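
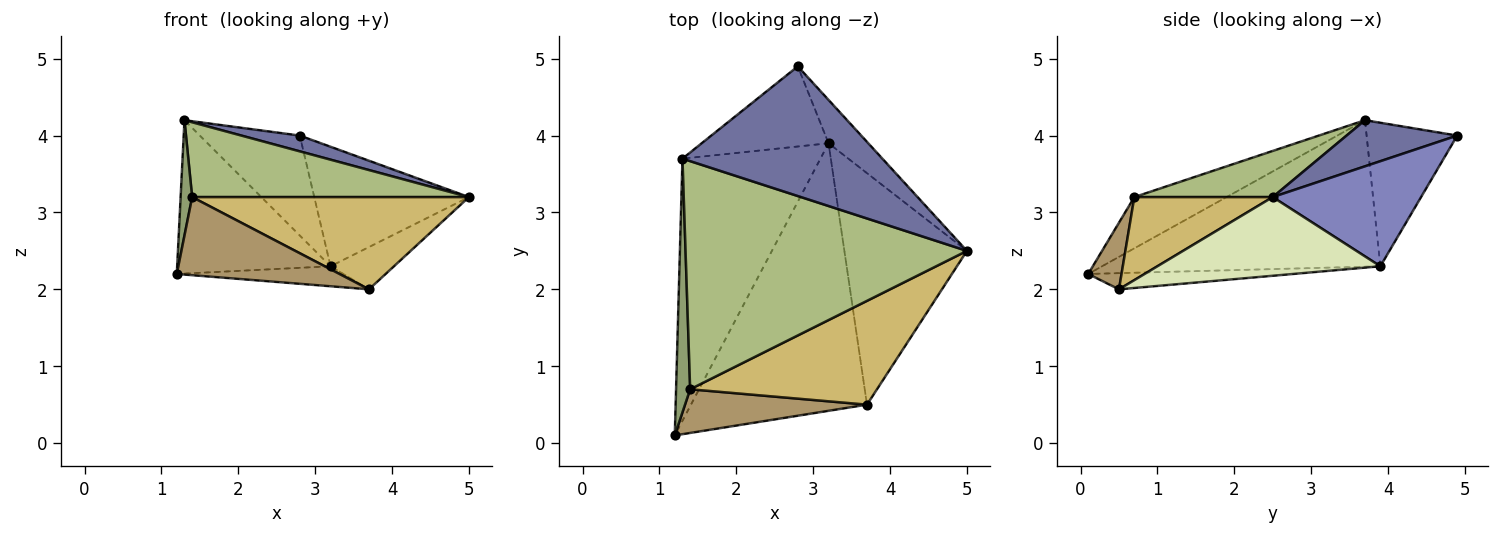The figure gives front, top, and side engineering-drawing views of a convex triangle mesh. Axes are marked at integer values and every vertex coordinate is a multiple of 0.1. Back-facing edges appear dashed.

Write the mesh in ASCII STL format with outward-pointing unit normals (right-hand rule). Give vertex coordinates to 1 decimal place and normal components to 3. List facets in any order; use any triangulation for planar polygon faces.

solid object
 facet normal 0.223 -0.118 0.968
  outer loop
   vertex 1.3 3.7 4.2
   vertex 5.0 2.5 3.2
   vertex 2.8 4.9 4.0
  endloop
 endfacet
 facet normal 0.670 0.698 -0.253
  outer loop
   vertex 3.2 3.9 2.3
   vertex 2.8 4.9 4.0
   vertex 5.0 2.5 3.2
  endloop
 endfacet
 facet normal -0.676 0.372 -0.636
  outer loop
   vertex 3.2 3.9 2.3
   vertex 1.2 0.1 2.2
   vertex 1.3 3.7 4.2
  endloop
 endfacet
 facet normal -0.578 0.637 -0.511
  outer loop
   vertex 3.2 3.9 2.3
   vertex 1.3 3.7 4.2
   vertex 2.8 4.9 4.0
  endloop
 endfacet
 facet normal -0.957 -0.120 0.263
  outer loop
   vertex 1.4 0.7 3.2
   vertex 1.3 3.7 4.2
   vertex 1.2 0.1 2.2
  endloop
 endfacet
 facet normal 0.154 -0.308 0.939
  outer loop
   vertex 1.4 0.7 3.2
   vertex 5.0 2.5 3.2
   vertex 1.3 3.7 4.2
  endloop
 endfacet
 facet normal -0.091 0.074 -0.993
  outer loop
   vertex 3.7 0.5 2.0
   vertex 1.2 0.1 2.2
   vertex 3.2 3.9 2.3
  endloop
 endfacet
 facet normal 0.534 0.152 -0.832
  outer loop
   vertex 3.7 0.5 2.0
   vertex 3.2 3.9 2.3
   vertex 5.0 2.5 3.2
  endloop
 endfacet
 facet normal 0.176 -0.859 0.480
  outer loop
   vertex 3.7 0.5 2.0
   vertex 1.4 0.7 3.2
   vertex 1.2 0.1 2.2
  endloop
 endfacet
 facet normal 0.315 -0.630 0.709
  outer loop
   vertex 3.7 0.5 2.0
   vertex 5.0 2.5 3.2
   vertex 1.4 0.7 3.2
  endloop
 endfacet
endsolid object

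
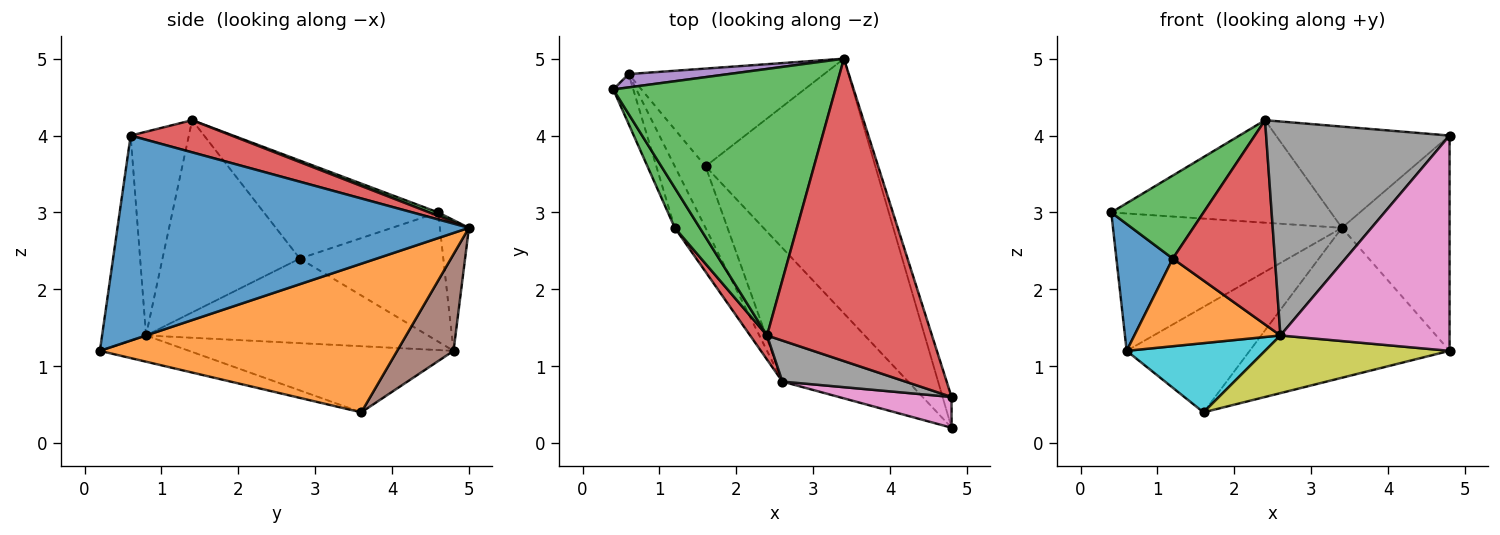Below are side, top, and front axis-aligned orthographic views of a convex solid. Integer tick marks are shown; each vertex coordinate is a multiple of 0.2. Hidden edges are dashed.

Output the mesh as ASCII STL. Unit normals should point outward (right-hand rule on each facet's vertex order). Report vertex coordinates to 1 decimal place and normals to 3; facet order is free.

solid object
 facet normal 0.955 0.293 -0.042
  outer loop
   vertex 4.8 0.2 1.2
   vertex 3.4 5.0 2.8
   vertex 4.8 0.6 4.0
  endloop
 endfacet
 facet normal 0.602 0.405 -0.688
  outer loop
   vertex 1.6 3.6 0.4
   vertex 3.4 5.0 2.8
   vertex 4.8 0.2 1.2
  endloop
 endfacet
 facet normal 0.014 0.359 0.933
  outer loop
   vertex 2.4 1.4 4.2
   vertex 3.4 5.0 2.8
   vertex 0.4 4.6 3.0
  endloop
 endfacet
 facet normal 0.182 0.312 0.932
  outer loop
   vertex 2.4 1.4 4.2
   vertex 4.8 0.6 4.0
   vertex 3.4 5.0 2.8
  endloop
 endfacet
 facet normal -0.125 0.987 0.096
  outer loop
   vertex 0.6 4.8 1.2
   vertex 0.4 4.6 3.0
   vertex 3.4 5.0 2.8
  endloop
 endfacet
 facet normal 0.319 0.695 -0.644
  outer loop
   vertex 0.6 4.8 1.2
   vertex 3.4 5.0 2.8
   vertex 1.6 3.6 0.4
  endloop
 endfacet
 facet normal -0.249 -0.959 0.137
  outer loop
   vertex 2.6 0.8 1.4
   vertex 4.8 0.2 1.2
   vertex 4.8 0.6 4.0
  endloop
 endfacet
 facet normal -0.298 -0.938 0.180
  outer loop
   vertex 2.6 0.8 1.4
   vertex 4.8 0.6 4.0
   vertex 2.4 1.4 4.2
  endloop
 endfacet
 facet normal -0.188 -0.389 -0.902
  outer loop
   vertex 2.6 0.8 1.4
   vertex 1.6 3.6 0.4
   vertex 4.8 0.2 1.2
  endloop
 endfacet
 facet normal -0.819 -0.429 -0.381
  outer loop
   vertex 2.6 0.8 1.4
   vertex 0.6 4.8 1.2
   vertex 1.6 3.6 0.4
  endloop
 endfacet
 facet normal -0.921 -0.362 -0.143
  outer loop
   vertex 1.2 2.8 2.4
   vertex 0.4 4.6 3.0
   vertex 0.6 4.8 1.2
  endloop
 endfacet
 facet normal -0.845 -0.438 -0.307
  outer loop
   vertex 1.2 2.8 2.4
   vertex 0.6 4.8 1.2
   vertex 2.6 0.8 1.4
  endloop
 endfacet
 facet normal -0.862 -0.456 0.220
  outer loop
   vertex 1.2 2.8 2.4
   vertex 2.4 1.4 4.2
   vertex 0.4 4.6 3.0
  endloop
 endfacet
 facet normal -0.800 -0.595 0.070
  outer loop
   vertex 1.2 2.8 2.4
   vertex 2.6 0.8 1.4
   vertex 2.4 1.4 4.2
  endloop
 endfacet
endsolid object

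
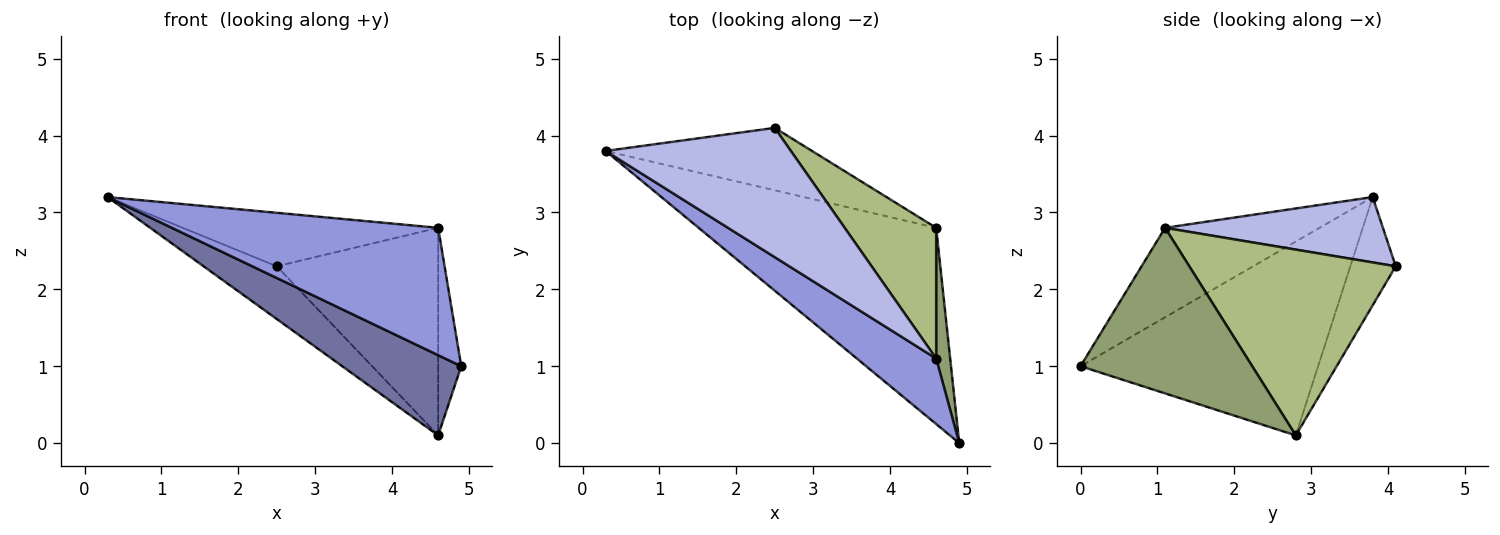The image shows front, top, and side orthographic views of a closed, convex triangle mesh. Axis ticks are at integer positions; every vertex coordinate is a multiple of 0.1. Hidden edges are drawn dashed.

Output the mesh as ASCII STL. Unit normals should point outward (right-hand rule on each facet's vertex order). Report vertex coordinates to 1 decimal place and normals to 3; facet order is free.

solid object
 facet normal -0.603 -0.302 -0.739
  outer loop
   vertex 4.6 2.8 0.1
   vertex 4.9 0.0 1.0
   vertex 0.3 3.8 3.2
  endloop
 endfacet
 facet normal -0.372 0.599 -0.709
  outer loop
   vertex 2.5 4.1 2.3
   vertex 4.6 2.8 0.1
   vertex 0.3 3.8 3.2
  endloop
 endfacet
 facet normal -0.458 -0.790 0.407
  outer loop
   vertex 4.6 1.1 2.8
   vertex 0.3 3.8 3.2
   vertex 4.9 0.0 1.0
  endloop
 endfacet
 facet normal 0.310 0.363 0.879
  outer loop
   vertex 4.6 1.1 2.8
   vertex 2.5 4.1 2.3
   vertex 0.3 3.8 3.2
  endloop
 endfacet
 facet normal 0.988 0.133 0.084
  outer loop
   vertex 4.6 1.1 2.8
   vertex 4.9 0.0 1.0
   vertex 4.6 2.8 0.1
  endloop
 endfacet
 facet normal 0.734 0.574 0.362
  outer loop
   vertex 4.6 1.1 2.8
   vertex 4.6 2.8 0.1
   vertex 2.5 4.1 2.3
  endloop
 endfacet
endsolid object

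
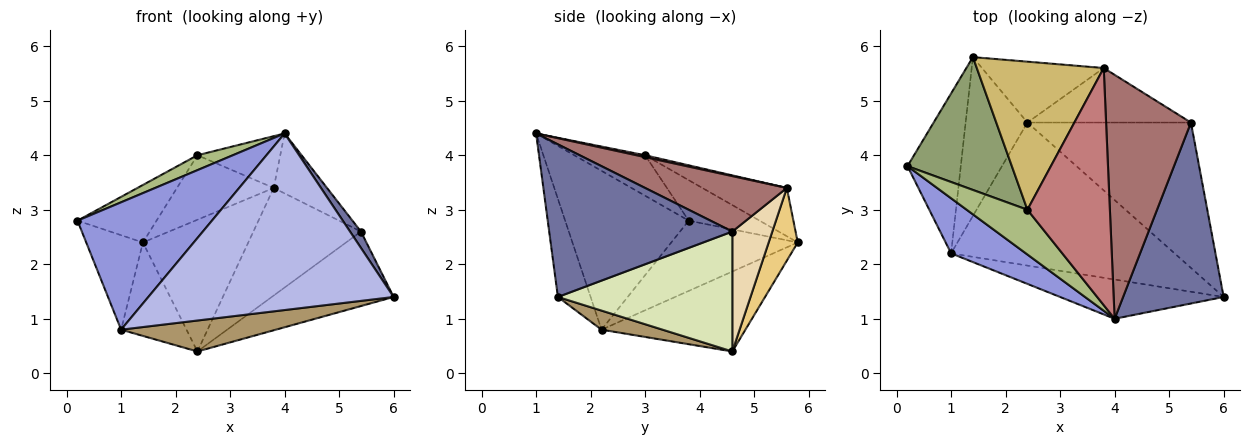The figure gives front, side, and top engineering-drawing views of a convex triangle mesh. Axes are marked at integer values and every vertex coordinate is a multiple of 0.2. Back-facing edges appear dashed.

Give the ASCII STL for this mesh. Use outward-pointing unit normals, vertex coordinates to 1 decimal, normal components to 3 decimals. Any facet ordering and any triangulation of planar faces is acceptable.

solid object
 facet normal 0.834 -0.050 0.549
  outer loop
   vertex 5.4 4.6 2.6
   vertex 4.0 1.0 4.4
   vertex 6.0 1.4 1.4
  endloop
 endfacet
 facet normal -0.750 0.336 -0.569
  outer loop
   vertex 1.0 2.2 0.8
   vertex 0.2 3.8 2.8
   vertex 1.4 5.8 2.4
  endloop
 endfacet
 facet normal -0.645 -0.702 0.303
  outer loop
   vertex 1.0 2.2 0.8
   vertex 4.0 1.0 4.4
   vertex 0.2 3.8 2.8
  endloop
 endfacet
 facet normal -0.129 -0.968 -0.215
  outer loop
   vertex 1.0 2.2 0.8
   vertex 6.0 1.4 1.4
   vertex 4.0 1.0 4.4
  endloop
 endfacet
 facet normal -0.335 0.374 0.865
  outer loop
   vertex 2.4 3.0 4.0
   vertex 1.4 5.8 2.4
   vertex 0.2 3.8 2.8
  endloop
 endfacet
 facet normal -0.535 -0.267 0.802
  outer loop
   vertex 2.4 3.0 4.0
   vertex 0.2 3.8 2.8
   vertex 4.0 1.0 4.4
  endloop
 endfacet
 facet normal -0.745 0.338 -0.575
  outer loop
   vertex 2.4 4.6 0.4
   vertex 1.0 2.2 0.8
   vertex 1.4 5.8 2.4
  endloop
 endfacet
 facet normal 0.547 0.382 -0.745
  outer loop
   vertex 2.4 4.6 0.4
   vertex 5.4 4.6 2.6
   vertex 6.0 1.4 1.4
  endloop
 endfacet
 facet normal 0.083 -0.211 -0.974
  outer loop
   vertex 2.4 4.6 0.4
   vertex 6.0 1.4 1.4
   vertex 1.0 2.2 0.8
  endloop
 endfacet
 facet normal -0.329 0.377 0.866
  outer loop
   vertex 3.8 5.6 3.4
   vertex 1.4 5.8 2.4
   vertex 2.4 3.0 4.0
  endloop
 endfacet
 facet normal 0.243 0.881 -0.407
  outer loop
   vertex 3.8 5.6 3.4
   vertex 2.4 4.6 0.4
   vertex 1.4 5.8 2.4
  endloop
 endfacet
 facet normal 0.315 0.847 -0.429
  outer loop
   vertex 3.8 5.6 3.4
   vertex 5.4 4.6 2.6
   vertex 2.4 4.6 0.4
  endloop
 endfacet
 facet normal 0.536 0.202 0.820
  outer loop
   vertex 3.8 5.6 3.4
   vertex 4.0 1.0 4.4
   vertex 5.4 4.6 2.6
  endloop
 endfacet
 facet normal 0.022 0.213 0.977
  outer loop
   vertex 3.8 5.6 3.4
   vertex 2.4 3.0 4.0
   vertex 4.0 1.0 4.4
  endloop
 endfacet
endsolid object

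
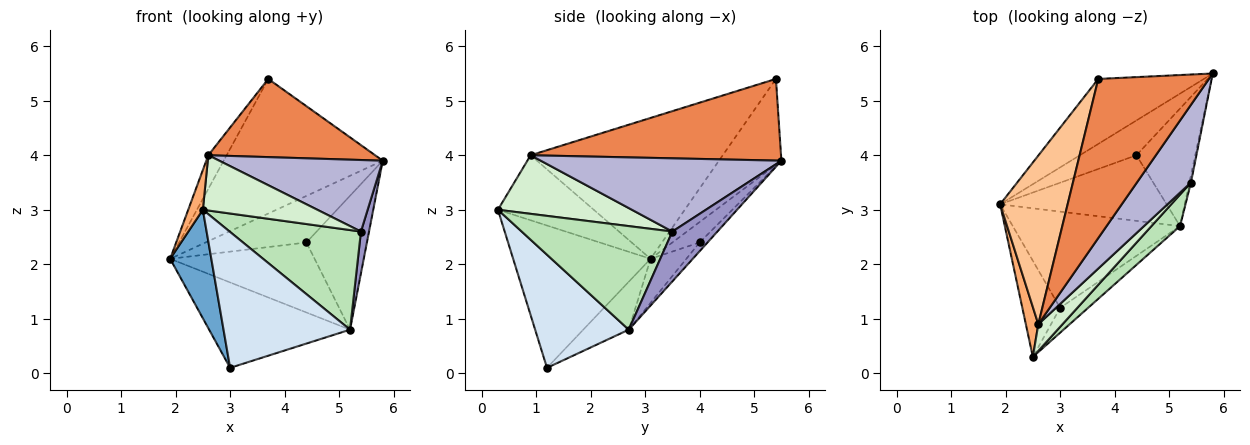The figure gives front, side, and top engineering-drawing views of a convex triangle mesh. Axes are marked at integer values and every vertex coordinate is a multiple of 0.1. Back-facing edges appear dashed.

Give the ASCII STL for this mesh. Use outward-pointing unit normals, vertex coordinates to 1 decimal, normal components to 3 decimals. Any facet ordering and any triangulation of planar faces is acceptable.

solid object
 facet normal -0.928 -0.278 -0.246
  outer loop
   vertex 3.0 1.2 0.1
   vertex 2.5 0.3 3.0
   vertex 1.9 3.1 2.1
  endloop
 endfacet
 facet normal -0.333 0.849 -0.410
  outer loop
   vertex 3.7 5.4 5.4
   vertex 5.8 5.5 3.9
   vertex 1.9 3.1 2.1
  endloop
 endfacet
 facet normal -0.210 0.649 -0.732
  outer loop
   vertex 5.2 2.7 0.8
   vertex 3.0 1.2 0.1
   vertex 1.9 3.1 2.1
  endloop
 endfacet
 facet normal 0.589 -0.795 -0.145
  outer loop
   vertex 5.2 2.7 0.8
   vertex 2.5 0.3 3.0
   vertex 3.0 1.2 0.1
  endloop
 endfacet
 facet normal 0.552 -0.368 0.748
  outer loop
   vertex 2.6 0.9 4.0
   vertex 5.8 5.5 3.9
   vertex 3.7 5.4 5.4
  endloop
 endfacet
 facet normal -0.971 -0.148 0.186
  outer loop
   vertex 2.6 0.9 4.0
   vertex 1.9 3.1 2.1
   vertex 2.5 0.3 3.0
  endloop
 endfacet
 facet normal -0.899 0.086 0.430
  outer loop
   vertex 2.6 0.9 4.0
   vertex 3.7 5.4 5.4
   vertex 1.9 3.1 2.1
  endloop
 endfacet
 facet normal -0.212 0.783 -0.585
  outer loop
   vertex 4.4 4.0 2.4
   vertex 1.9 3.1 2.1
   vertex 5.8 5.5 3.9
  endloop
 endfacet
 facet normal -0.178 0.718 -0.673
  outer loop
   vertex 4.4 4.0 2.4
   vertex 5.2 2.7 0.8
   vertex 1.9 3.1 2.1
  endloop
 endfacet
 facet normal -0.098 0.748 -0.657
  outer loop
   vertex 4.4 4.0 2.4
   vertex 5.8 5.5 3.9
   vertex 5.2 2.7 0.8
  endloop
 endfacet
 facet normal 0.738 -0.643 0.204
  outer loop
   vertex 5.4 3.5 2.6
   vertex 2.5 0.3 3.0
   vertex 5.2 2.7 0.8
  endloop
 endfacet
 facet normal 0.725 -0.620 0.299
  outer loop
   vertex 5.4 3.5 2.6
   vertex 2.6 0.9 4.0
   vertex 2.5 0.3 3.0
  endloop
 endfacet
 facet normal 0.984 -0.177 -0.031
  outer loop
   vertex 5.4 3.5 2.6
   vertex 5.2 2.7 0.8
   vertex 5.8 5.5 3.9
  endloop
 endfacet
 facet normal 0.706 -0.480 0.521
  outer loop
   vertex 5.4 3.5 2.6
   vertex 5.8 5.5 3.9
   vertex 2.6 0.9 4.0
  endloop
 endfacet
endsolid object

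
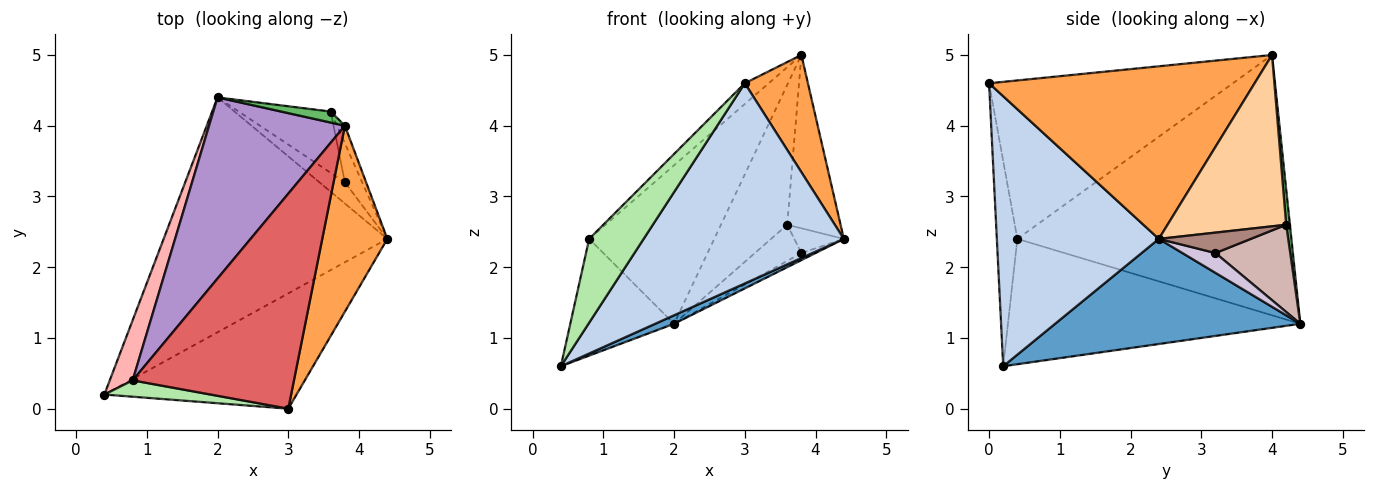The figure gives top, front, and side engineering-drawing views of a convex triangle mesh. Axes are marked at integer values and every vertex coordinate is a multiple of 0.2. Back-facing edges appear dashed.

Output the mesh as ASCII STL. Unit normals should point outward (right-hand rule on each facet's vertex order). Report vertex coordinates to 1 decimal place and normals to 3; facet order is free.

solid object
 facet normal 0.425 -0.033 -0.905
  outer loop
   vertex 2.0 4.4 1.2
   vertex 4.4 2.4 2.4
   vertex 0.4 0.2 0.6
  endloop
 endfacet
 facet normal 0.574 -0.710 -0.409
  outer loop
   vertex 3.0 0.0 4.6
   vertex 0.4 0.2 0.6
   vertex 4.4 2.4 2.4
  endloop
 endfacet
 facet normal 0.913 -0.217 0.344
  outer loop
   vertex 3.0 0.0 4.6
   vertex 4.4 2.4 2.4
   vertex 3.8 4.0 5.0
  endloop
 endfacet
 facet normal 0.911 0.410 -0.042
  outer loop
   vertex 3.6 4.2 2.6
   vertex 3.8 4.0 5.0
   vertex 4.4 2.4 2.4
  endloop
 endfacet
 facet normal 0.056 0.995 0.078
  outer loop
   vertex 3.6 4.2 2.6
   vertex 2.0 4.4 1.2
   vertex 3.8 4.0 5.0
  endloop
 endfacet
 facet normal -0.347 -0.921 0.179
  outer loop
   vertex 0.8 0.4 2.4
   vertex 0.4 0.2 0.6
   vertex 3.0 0.0 4.6
  endloop
 endfacet
 facet normal -0.699 0.069 0.712
  outer loop
   vertex 0.8 0.4 2.4
   vertex 3.0 0.0 4.6
   vertex 3.8 4.0 5.0
  endloop
 endfacet
 facet normal -0.929 0.330 0.170
  outer loop
   vertex 0.8 0.4 2.4
   vertex 2.0 4.4 1.2
   vertex 0.4 0.2 0.6
  endloop
 endfacet
 facet normal -0.822 0.375 0.429
  outer loop
   vertex 0.8 0.4 2.4
   vertex 3.8 4.0 5.0
   vertex 2.0 4.4 1.2
  endloop
 endfacet
 facet normal 0.594 0.254 -0.763
  outer loop
   vertex 3.8 3.2 2.2
   vertex 4.4 2.4 2.4
   vertex 2.0 4.4 1.2
  endloop
 endfacet
 facet normal 0.706 0.380 -0.597
  outer loop
   vertex 3.8 3.2 2.2
   vertex 3.6 4.2 2.6
   vertex 4.4 2.4 2.4
  endloop
 endfacet
 facet normal 0.633 0.393 -0.667
  outer loop
   vertex 3.8 3.2 2.2
   vertex 2.0 4.4 1.2
   vertex 3.6 4.2 2.6
  endloop
 endfacet
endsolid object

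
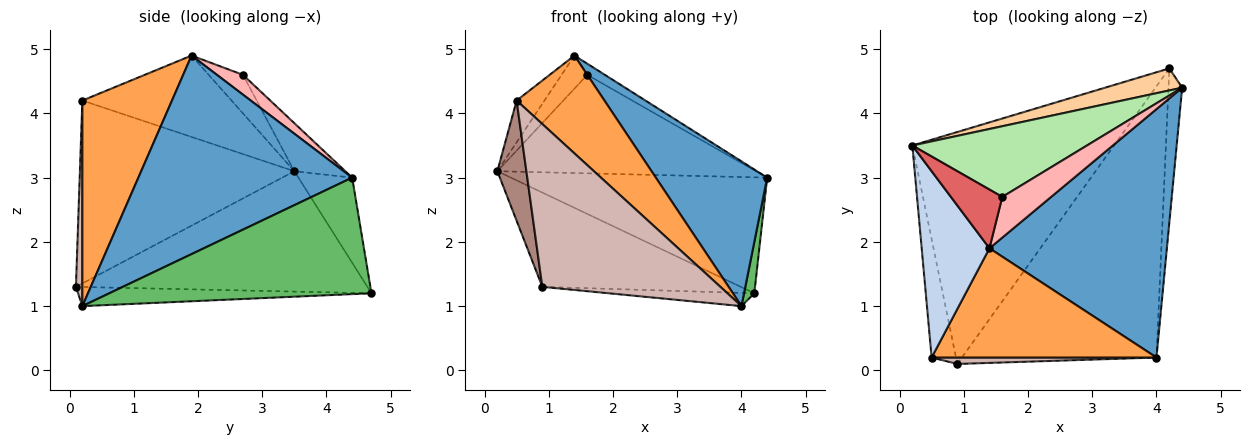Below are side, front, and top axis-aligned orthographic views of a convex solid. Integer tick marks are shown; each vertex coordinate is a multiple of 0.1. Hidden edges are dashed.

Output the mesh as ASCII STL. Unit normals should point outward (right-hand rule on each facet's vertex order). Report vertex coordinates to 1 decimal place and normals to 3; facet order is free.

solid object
 facet normal 0.695 -0.362 0.621
  outer loop
   vertex 1.4 1.9 4.9
   vertex 4.0 0.2 1.0
   vertex 4.4 4.4 3.0
  endloop
 endfacet
 facet normal -0.761 0.142 0.633
  outer loop
   vertex 0.5 0.2 4.2
   vertex 1.4 1.9 4.9
   vertex 0.2 3.5 3.1
  endloop
 endfacet
 facet normal 0.563 -0.551 0.616
  outer loop
   vertex 0.5 0.2 4.2
   vertex 4.0 0.2 1.0
   vertex 1.4 1.9 4.9
  endloop
 endfacet
 facet normal -0.202 0.962 0.183
  outer loop
   vertex 4.2 4.7 1.2
   vertex 0.2 3.5 3.1
   vertex 4.4 4.4 3.0
  endloop
 endfacet
 facet normal 0.992 -0.039 -0.117
  outer loop
   vertex 4.2 4.7 1.2
   vertex 4.4 4.4 3.0
   vertex 4.0 0.2 1.0
  endloop
 endfacet
 facet normal -0.158 0.802 0.576
  outer loop
   vertex 1.6 2.7 4.6
   vertex 4.4 4.4 3.0
   vertex 0.2 3.5 3.1
  endloop
 endfacet
 facet normal -0.547 0.410 0.730
  outer loop
   vertex 1.6 2.7 4.6
   vertex 0.2 3.5 3.1
   vertex 1.4 1.9 4.9
  endloop
 endfacet
 facet normal 0.364 0.246 0.898
  outer loop
   vertex 1.6 2.7 4.6
   vertex 1.4 1.9 4.9
   vertex 4.4 4.4 3.0
  endloop
 endfacet
 facet normal -0.484 0.330 -0.811
  outer loop
   vertex 0.9 0.1 1.3
   vertex 0.2 3.5 3.1
   vertex 4.2 4.7 1.2
  endloop
 endfacet
 facet normal -0.098 0.049 -0.994
  outer loop
   vertex 0.9 0.1 1.3
   vertex 4.2 4.7 1.2
   vertex 4.0 0.2 1.0
  endloop
 endfacet
 facet normal -0.982 -0.133 -0.131
  outer loop
   vertex 0.9 0.1 1.3
   vertex 0.5 0.2 4.2
   vertex 0.2 3.5 3.1
  endloop
 endfacet
 facet normal 0.036 -0.999 0.039
  outer loop
   vertex 0.9 0.1 1.3
   vertex 4.0 0.2 1.0
   vertex 0.5 0.2 4.2
  endloop
 endfacet
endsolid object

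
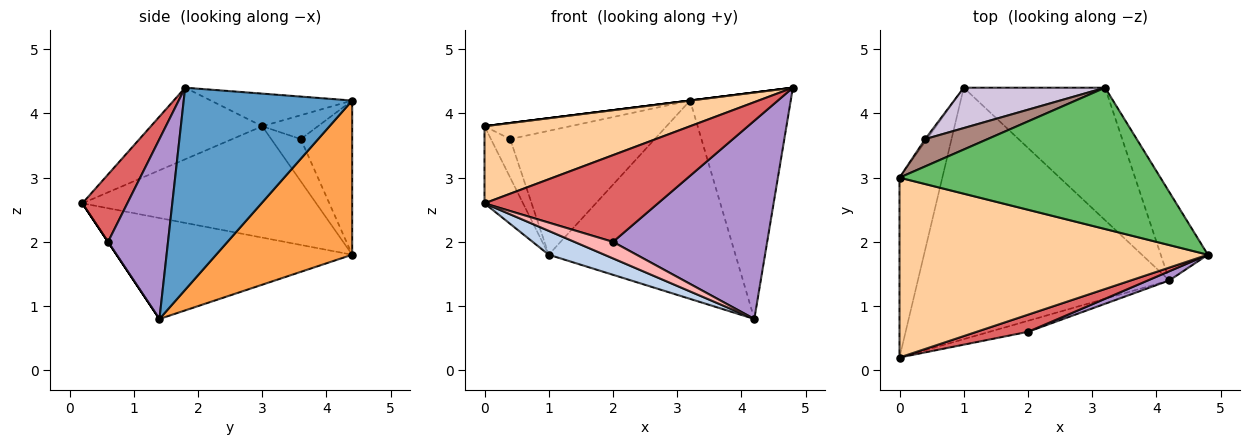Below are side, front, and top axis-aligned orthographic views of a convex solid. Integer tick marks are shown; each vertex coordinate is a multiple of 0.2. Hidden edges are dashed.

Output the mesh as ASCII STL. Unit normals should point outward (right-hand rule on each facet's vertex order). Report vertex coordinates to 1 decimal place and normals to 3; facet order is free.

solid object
 facet normal 0.842 0.503 -0.196
  outer loop
   vertex 4.2 1.4 0.8
   vertex 3.2 4.4 4.2
   vertex 4.8 1.8 4.4
  endloop
 endfacet
 facet normal -0.371 -0.088 -0.924
  outer loop
   vertex 1.0 4.4 1.8
   vertex 4.2 1.4 0.8
   vertex 0.0 0.2 2.6
  endloop
 endfacet
 facet normal 0.518 0.711 -0.475
  outer loop
   vertex 1.0 4.4 1.8
   vertex 3.2 4.4 4.2
   vertex 4.2 1.4 0.8
  endloop
 endfacet
 facet normal -0.209 -0.385 0.899
  outer loop
   vertex 0.0 3.0 3.8
   vertex 0.0 0.2 2.6
   vertex 4.8 1.8 4.4
  endloop
 endfacet
 facet normal -0.124 0.000 0.992
  outer loop
   vertex 0.0 3.0 3.8
   vertex 4.8 1.8 4.4
   vertex 3.2 4.4 4.2
  endloop
 endfacet
 facet normal -0.922 0.152 -0.355
  outer loop
   vertex 0.0 3.0 3.8
   vertex 1.0 4.4 1.8
   vertex 0.0 0.2 2.6
  endloop
 endfacet
 facet normal 0.246 -0.951 0.188
  outer loop
   vertex 2.0 0.6 2.0
   vertex 4.8 1.8 4.4
   vertex 0.0 0.2 2.6
  endloop
 endfacet
 facet normal 0.000 -0.832 -0.555
  outer loop
   vertex 2.0 0.6 2.0
   vertex 0.0 0.2 2.6
   vertex 4.2 1.4 0.8
  endloop
 endfacet
 facet normal 0.362 -0.931 0.043
  outer loop
   vertex 2.0 0.6 2.0
   vertex 4.2 1.4 0.8
   vertex 4.8 1.8 4.4
  endloop
 endfacet
 facet normal -0.320 0.901 0.294
  outer loop
   vertex 0.4 3.6 3.6
   vertex 3.2 4.4 4.2
   vertex 1.0 4.4 1.8
  endloop
 endfacet
 facet normal -0.313 0.482 0.819
  outer loop
   vertex 0.4 3.6 3.6
   vertex 0.0 3.0 3.8
   vertex 3.2 4.4 4.2
  endloop
 endfacet
 facet normal -0.837 0.546 -0.036
  outer loop
   vertex 0.4 3.6 3.6
   vertex 1.0 4.4 1.8
   vertex 0.0 3.0 3.8
  endloop
 endfacet
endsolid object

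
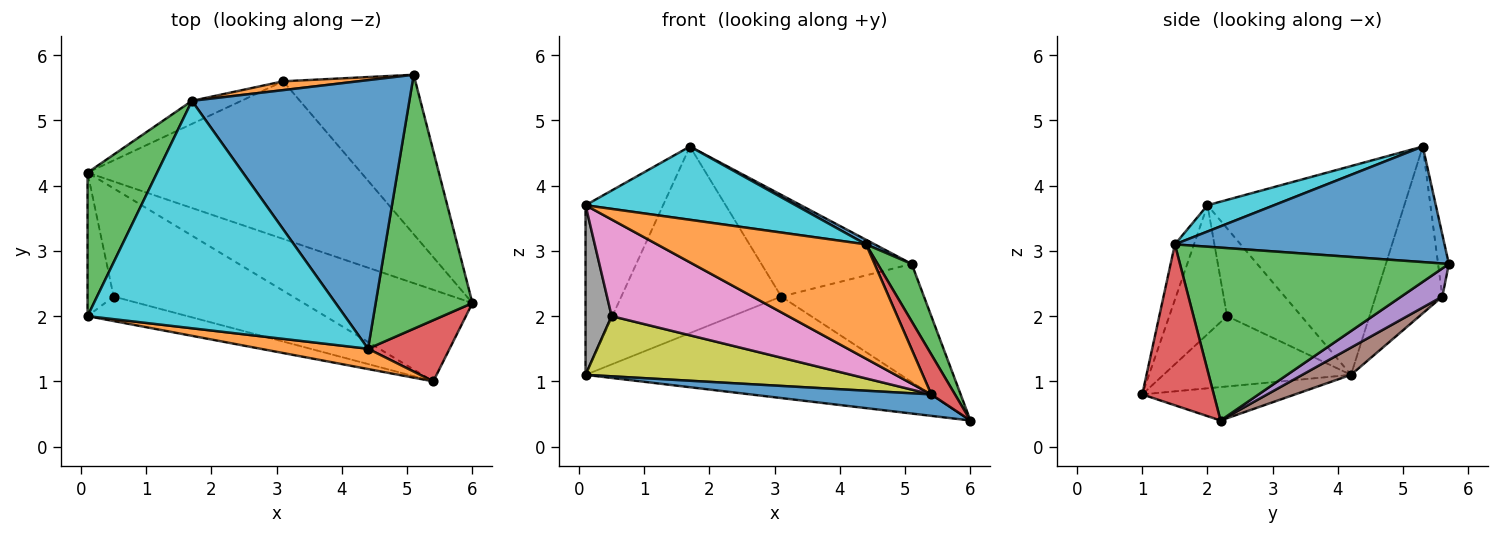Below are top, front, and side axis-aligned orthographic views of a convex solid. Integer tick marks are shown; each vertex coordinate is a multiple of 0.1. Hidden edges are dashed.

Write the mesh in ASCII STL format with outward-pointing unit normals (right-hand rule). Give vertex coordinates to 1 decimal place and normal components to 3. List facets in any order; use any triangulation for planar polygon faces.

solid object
 facet normal -0.189 -0.224 -0.956
  outer loop
   vertex 0.1 4.2 1.1
   vertex 6.0 2.2 0.4
   vertex 5.4 1.0 0.8
  endloop
 endfacet
 facet normal -0.090 -0.981 0.174
  outer loop
   vertex 4.4 1.5 3.1
   vertex 0.1 2.0 3.7
   vertex 5.4 1.0 0.8
  endloop
 endfacet
 facet normal 0.867 -0.110 0.485
  outer loop
   vertex 4.4 1.5 3.1
   vertex 6.0 2.2 0.4
   vertex 5.1 5.7 2.8
  endloop
 endfacet
 facet normal 0.855 -0.283 0.434
  outer loop
   vertex 4.4 1.5 3.1
   vertex 5.4 1.0 0.8
   vertex 6.0 2.2 0.4
  endloop
 endfacet
 facet normal 0.169 0.587 -0.792
  outer loop
   vertex 3.1 5.6 2.3
   vertex 5.1 5.7 2.8
   vertex 6.0 2.2 0.4
  endloop
 endfacet
 facet normal 0.083 0.539 -0.838
  outer loop
   vertex 3.1 5.6 2.3
   vertex 6.0 2.2 0.4
   vertex 0.1 4.2 1.1
  endloop
 endfacet
 facet normal -0.302 -0.924 -0.234
  outer loop
   vertex 0.5 2.3 2.0
   vertex 5.4 1.0 0.8
   vertex 0.1 2.0 3.7
  endloop
 endfacet
 facet normal -0.908 -0.319 -0.270
  outer loop
   vertex 0.5 2.3 2.0
   vertex 0.1 2.0 3.7
   vertex 0.1 4.2 1.1
  endloop
 endfacet
 facet normal -0.324 -0.460 -0.827
  outer loop
   vertex 0.5 2.3 2.0
   vertex 0.1 4.2 1.1
   vertex 5.4 1.0 0.8
  endloop
 endfacet
 facet normal 0.097 -0.305 0.947
  outer loop
   vertex 1.7 5.3 4.6
   vertex 0.1 2.0 3.7
   vertex 4.4 1.5 3.1
  endloop
 endfacet
 facet normal 0.469 -0.015 0.883
  outer loop
   vertex 1.7 5.3 4.6
   vertex 4.4 1.5 3.1
   vertex 5.1 5.7 2.8
  endloop
 endfacet
 facet normal -0.071 0.994 0.086
  outer loop
   vertex 1.7 5.3 4.6
   vertex 5.1 5.7 2.8
   vertex 3.1 5.6 2.3
  endloop
 endfacet
 facet normal -0.889 0.350 0.296
  outer loop
   vertex 1.7 5.3 4.6
   vertex 0.1 4.2 1.1
   vertex 0.1 2.0 3.7
  endloop
 endfacet
 facet normal -0.383 0.917 -0.113
  outer loop
   vertex 1.7 5.3 4.6
   vertex 3.1 5.6 2.3
   vertex 0.1 4.2 1.1
  endloop
 endfacet
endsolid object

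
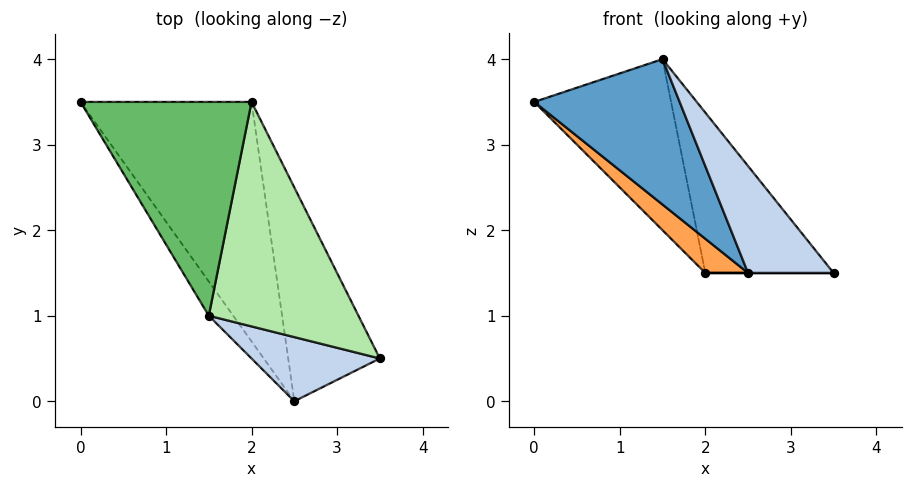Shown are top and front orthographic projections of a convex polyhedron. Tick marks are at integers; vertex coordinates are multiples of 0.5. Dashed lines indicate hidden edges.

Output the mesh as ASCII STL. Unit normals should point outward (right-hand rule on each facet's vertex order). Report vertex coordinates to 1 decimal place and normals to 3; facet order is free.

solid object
 facet normal -0.840 -0.529 -0.124
  outer loop
   vertex 1.5 1.0 4.0
   vertex 0.0 3.5 3.5
   vertex 2.5 0.0 1.5
  endloop
 endfacet
 facet normal 0.394 -0.788 0.473
  outer loop
   vertex 1.5 1.0 4.0
   vertex 2.5 0.0 1.5
   vertex 3.5 0.5 1.5
  endloop
 endfacet
 facet normal -0.704 -0.101 -0.704
  outer loop
   vertex 2.0 3.5 1.5
   vertex 2.5 0.0 1.5
   vertex 0.0 3.5 3.5
  endloop
 endfacet
 facet normal 0.000 0.000 -1.000
  outer loop
   vertex 2.0 3.5 1.5
   vertex 3.5 0.5 1.5
   vertex 2.5 0.0 1.5
  endloop
 endfacet
 facet normal 0.615 0.492 0.615
  outer loop
   vertex 2.0 3.5 1.5
   vertex 0.0 3.5 3.5
   vertex 1.5 1.0 4.0
  endloop
 endfacet
 facet normal 0.758 0.379 0.531
  outer loop
   vertex 2.0 3.5 1.5
   vertex 1.5 1.0 4.0
   vertex 3.5 0.5 1.5
  endloop
 endfacet
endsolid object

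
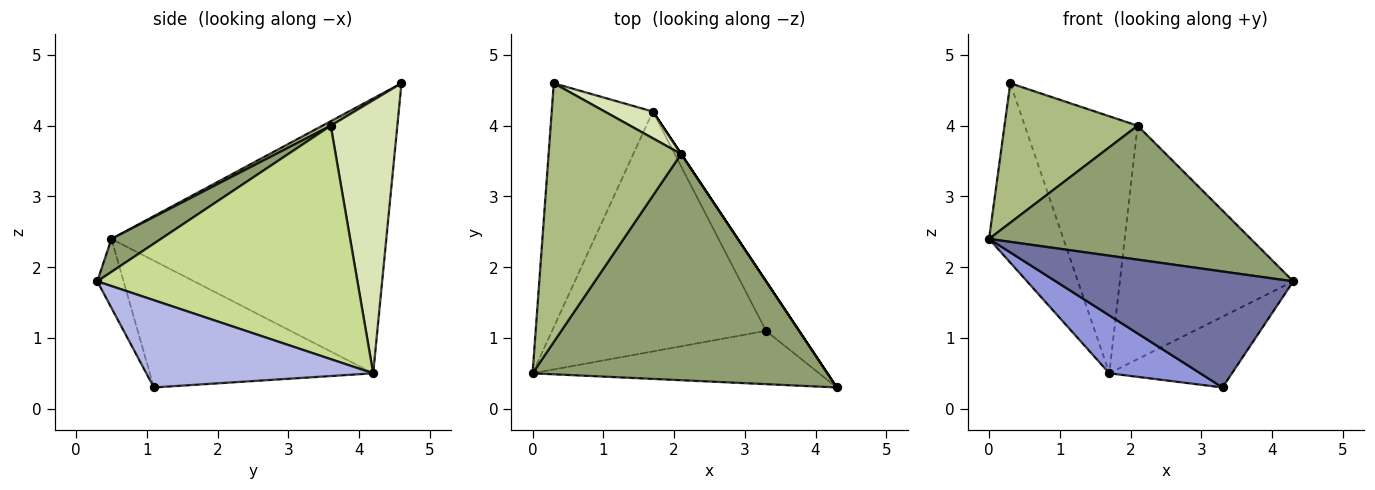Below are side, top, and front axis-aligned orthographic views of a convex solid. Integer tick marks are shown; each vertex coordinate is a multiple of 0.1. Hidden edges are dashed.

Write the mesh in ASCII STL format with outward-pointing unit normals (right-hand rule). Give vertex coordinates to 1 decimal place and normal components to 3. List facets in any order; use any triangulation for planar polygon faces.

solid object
 facet normal -0.100 -0.904 -0.415
  outer loop
   vertex 3.3 1.1 0.3
   vertex 4.3 0.3 1.8
   vertex 0.0 0.5 2.4
  endloop
 endfacet
 facet normal -0.910 0.246 -0.335
  outer loop
   vertex 1.7 4.2 0.5
   vertex 0.0 0.5 2.4
   vertex 0.3 4.6 4.6
  endloop
 endfacet
 facet normal -0.499 -0.203 -0.842
  outer loop
   vertex 1.7 4.2 0.5
   vertex 3.3 1.1 0.3
   vertex 0.0 0.5 2.4
  endloop
 endfacet
 facet normal 0.835 0.451 -0.316
  outer loop
   vertex 1.7 4.2 0.5
   vertex 4.3 0.3 1.8
   vertex 3.3 1.1 0.3
  endloop
 endfacet
 facet normal 0.096 -0.507 0.857
  outer loop
   vertex 2.1 3.6 4.0
   vertex 0.0 0.5 2.4
   vertex 4.3 0.3 1.8
  endloop
 endfacet
 facet normal 0.030 -0.474 0.880
  outer loop
   vertex 2.1 3.6 4.0
   vertex 0.3 4.6 4.6
   vertex 0.0 0.5 2.4
  endloop
 endfacet
 facet normal 0.832 0.555 0.000
  outer loop
   vertex 2.1 3.6 4.0
   vertex 4.3 0.3 1.8
   vertex 1.7 4.2 0.5
  endloop
 endfacet
 facet normal 0.506 0.858 0.089
  outer loop
   vertex 2.1 3.6 4.0
   vertex 1.7 4.2 0.5
   vertex 0.3 4.6 4.6
  endloop
 endfacet
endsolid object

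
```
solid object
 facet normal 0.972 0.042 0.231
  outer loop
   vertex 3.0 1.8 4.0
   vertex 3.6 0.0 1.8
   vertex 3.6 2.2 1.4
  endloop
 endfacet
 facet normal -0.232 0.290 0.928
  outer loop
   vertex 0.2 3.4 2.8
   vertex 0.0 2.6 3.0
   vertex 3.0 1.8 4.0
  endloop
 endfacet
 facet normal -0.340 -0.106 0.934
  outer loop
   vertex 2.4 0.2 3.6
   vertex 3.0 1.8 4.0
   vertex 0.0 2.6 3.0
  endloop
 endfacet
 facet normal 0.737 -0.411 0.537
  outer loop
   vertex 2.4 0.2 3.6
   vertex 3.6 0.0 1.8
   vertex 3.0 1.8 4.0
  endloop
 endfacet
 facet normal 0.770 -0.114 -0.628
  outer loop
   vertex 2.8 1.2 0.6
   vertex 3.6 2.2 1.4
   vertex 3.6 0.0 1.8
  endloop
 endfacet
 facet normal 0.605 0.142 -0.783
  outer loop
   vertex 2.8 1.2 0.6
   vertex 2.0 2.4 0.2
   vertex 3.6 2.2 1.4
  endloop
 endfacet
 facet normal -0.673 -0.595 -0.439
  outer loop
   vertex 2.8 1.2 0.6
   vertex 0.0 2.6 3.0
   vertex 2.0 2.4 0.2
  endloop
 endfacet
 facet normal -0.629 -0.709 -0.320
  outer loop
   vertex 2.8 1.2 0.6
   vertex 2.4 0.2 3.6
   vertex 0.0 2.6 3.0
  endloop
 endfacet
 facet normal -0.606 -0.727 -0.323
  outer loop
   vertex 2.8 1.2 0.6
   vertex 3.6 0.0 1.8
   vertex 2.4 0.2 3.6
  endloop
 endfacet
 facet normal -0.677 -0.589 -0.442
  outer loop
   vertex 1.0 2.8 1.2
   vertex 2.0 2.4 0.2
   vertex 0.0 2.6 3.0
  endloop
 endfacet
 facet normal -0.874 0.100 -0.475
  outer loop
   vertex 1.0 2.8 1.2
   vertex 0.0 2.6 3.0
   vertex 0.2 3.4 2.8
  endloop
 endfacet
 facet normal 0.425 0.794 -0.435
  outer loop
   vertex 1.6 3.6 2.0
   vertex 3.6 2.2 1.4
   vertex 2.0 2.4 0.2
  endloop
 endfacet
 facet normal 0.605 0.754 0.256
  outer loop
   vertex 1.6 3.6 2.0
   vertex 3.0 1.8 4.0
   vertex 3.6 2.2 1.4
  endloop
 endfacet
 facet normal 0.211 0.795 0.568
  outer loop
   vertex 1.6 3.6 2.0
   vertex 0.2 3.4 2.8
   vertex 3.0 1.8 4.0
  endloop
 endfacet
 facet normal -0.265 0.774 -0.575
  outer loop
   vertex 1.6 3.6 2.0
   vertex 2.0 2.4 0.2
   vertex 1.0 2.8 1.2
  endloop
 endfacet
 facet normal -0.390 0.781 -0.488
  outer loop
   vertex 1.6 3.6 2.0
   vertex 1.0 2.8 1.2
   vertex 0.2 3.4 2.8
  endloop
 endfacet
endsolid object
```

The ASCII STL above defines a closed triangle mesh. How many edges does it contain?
24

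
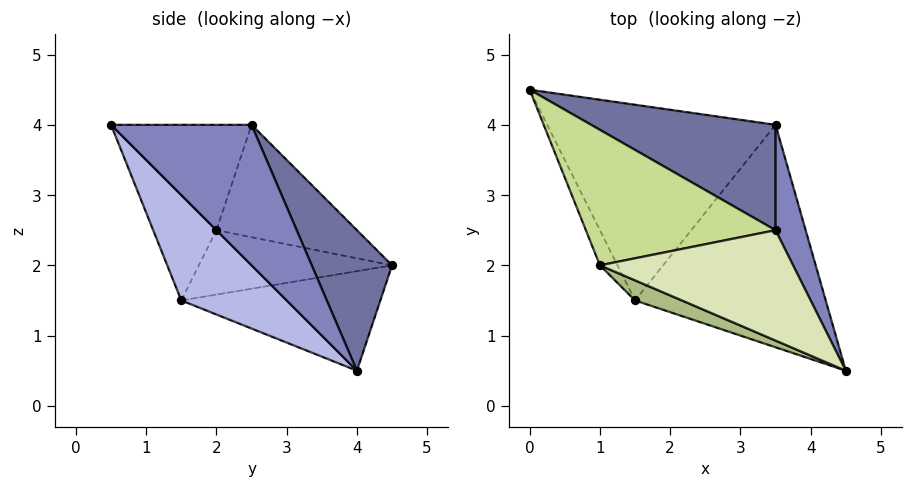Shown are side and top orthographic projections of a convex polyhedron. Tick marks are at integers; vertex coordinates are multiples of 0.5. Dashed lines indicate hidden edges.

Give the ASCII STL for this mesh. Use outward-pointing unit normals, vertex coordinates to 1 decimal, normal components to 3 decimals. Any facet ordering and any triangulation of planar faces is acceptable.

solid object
 facet normal 0.287 0.880 0.377
  outer loop
   vertex 3.5 2.5 4.0
   vertex 3.5 4.0 0.5
   vertex 0.0 4.5 2.0
  endloop
 endfacet
 facet normal 0.878 0.439 0.188
  outer loop
   vertex 3.5 2.5 4.0
   vertex 4.5 0.5 4.0
   vertex 3.5 4.0 0.5
  endloop
 endfacet
 facet normal -0.399 -0.047 -0.916
  outer loop
   vertex 1.5 1.5 1.5
   vertex 0.0 4.5 2.0
   vertex 3.5 4.0 0.5
  endloop
 endfacet
 facet normal 0.389 -0.593 -0.705
  outer loop
   vertex 1.5 1.5 1.5
   vertex 3.5 4.0 0.5
   vertex 4.5 0.5 4.0
  endloop
 endfacet
 facet normal -0.884 -0.402 -0.241
  outer loop
   vertex 1.0 2.0 2.5
   vertex 0.0 4.5 2.0
   vertex 1.5 1.5 1.5
  endloop
 endfacet
 facet normal -0.458 -0.865 0.204
  outer loop
   vertex 1.0 2.0 2.5
   vertex 1.5 1.5 1.5
   vertex 4.5 0.5 4.0
  endloop
 endfacet
 facet normal -0.510 -0.032 0.860
  outer loop
   vertex 1.0 2.0 2.5
   vertex 3.5 2.5 4.0
   vertex 0.0 4.5 2.0
  endloop
 endfacet
 facet normal -0.466 -0.233 0.854
  outer loop
   vertex 1.0 2.0 2.5
   vertex 4.5 0.5 4.0
   vertex 3.5 2.5 4.0
  endloop
 endfacet
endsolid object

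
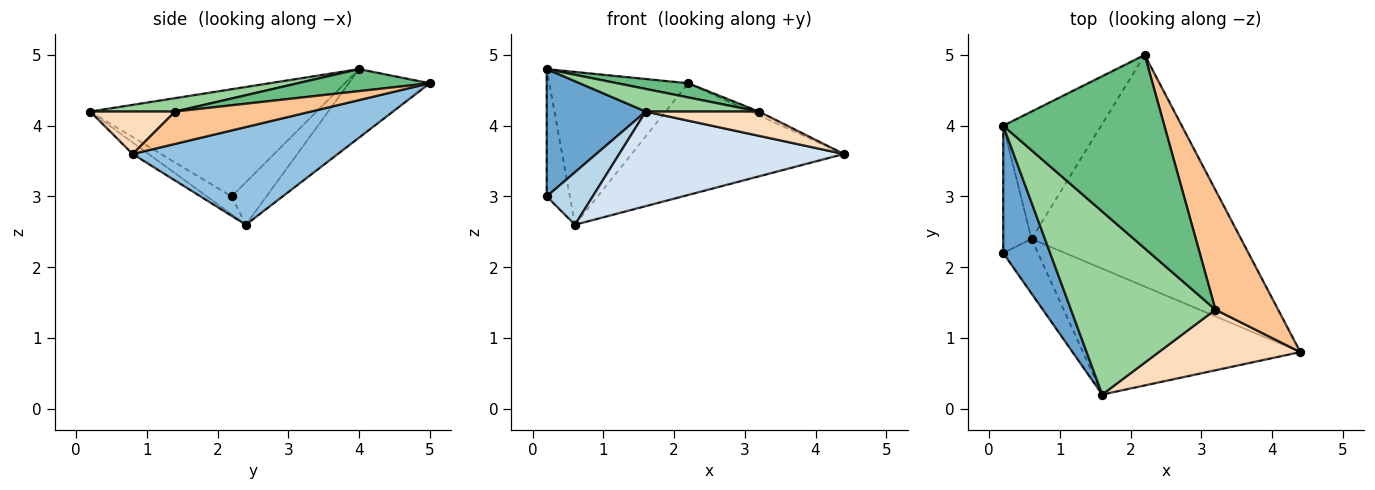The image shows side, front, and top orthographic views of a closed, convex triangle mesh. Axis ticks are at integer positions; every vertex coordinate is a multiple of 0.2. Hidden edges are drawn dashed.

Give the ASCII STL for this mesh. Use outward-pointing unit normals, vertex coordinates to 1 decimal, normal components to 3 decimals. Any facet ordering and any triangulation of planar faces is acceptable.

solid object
 facet normal -0.850 -0.372 0.372
  outer loop
   vertex 0.2 4.0 4.8
   vertex 0.2 2.2 3.0
   vertex 1.6 0.2 4.2
  endloop
 endfacet
 facet normal 0.387 0.401 -0.830
  outer loop
   vertex 0.6 2.4 2.6
   vertex 2.2 5.0 4.6
   vertex 4.4 0.8 3.6
  endloop
 endfacet
 facet normal -0.350 -0.650 -0.675
  outer loop
   vertex 0.6 2.4 2.6
   vertex 1.6 0.2 4.2
   vertex 0.2 2.2 3.0
  endloop
 endfacet
 facet normal -0.043 -0.600 -0.799
  outer loop
   vertex 0.6 2.4 2.6
   vertex 4.4 0.8 3.6
   vertex 1.6 0.2 4.2
  endloop
 endfacet
 facet normal -0.728 0.485 -0.485
  outer loop
   vertex 0.6 2.4 2.6
   vertex 0.2 2.2 3.0
   vertex 0.2 4.0 4.8
  endloop
 endfacet
 facet normal -0.409 0.701 -0.584
  outer loop
   vertex 0.6 2.4 2.6
   vertex 0.2 4.0 4.8
   vertex 2.2 5.0 4.6
  endloop
 endfacet
 facet normal 0.458 0.029 0.888
  outer loop
   vertex 3.2 1.4 4.2
   vertex 4.4 0.8 3.6
   vertex 2.2 5.0 4.6
  endloop
 endfacet
 facet normal 0.268 -0.358 0.894
  outer loop
   vertex 3.2 1.4 4.2
   vertex 1.6 0.2 4.2
   vertex 4.4 0.8 3.6
  endloop
 endfacet
 facet normal 0.135 -0.072 0.988
  outer loop
   vertex 3.2 1.4 4.2
   vertex 2.2 5.0 4.6
   vertex 0.2 4.0 4.8
  endloop
 endfacet
 facet normal 0.092 -0.122 0.988
  outer loop
   vertex 3.2 1.4 4.2
   vertex 0.2 4.0 4.8
   vertex 1.6 0.2 4.2
  endloop
 endfacet
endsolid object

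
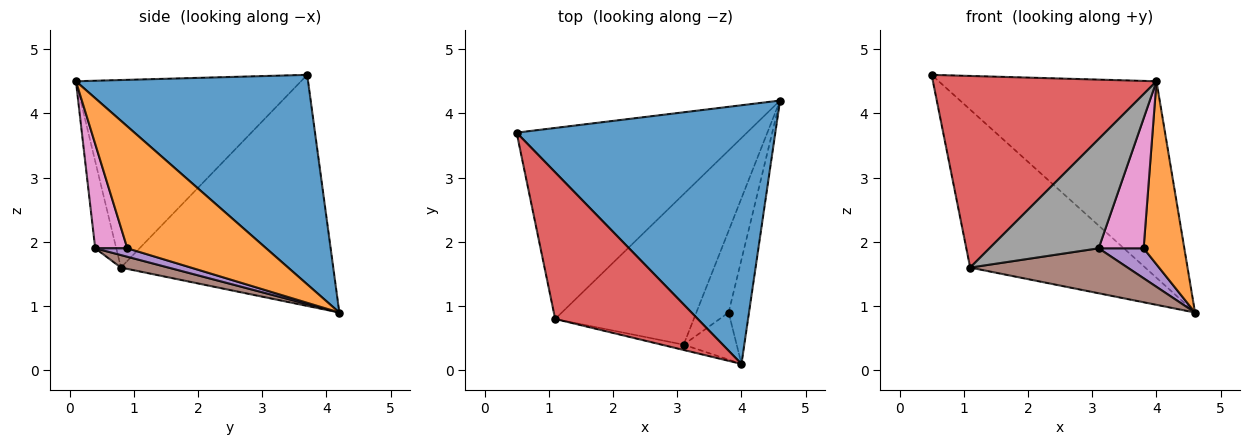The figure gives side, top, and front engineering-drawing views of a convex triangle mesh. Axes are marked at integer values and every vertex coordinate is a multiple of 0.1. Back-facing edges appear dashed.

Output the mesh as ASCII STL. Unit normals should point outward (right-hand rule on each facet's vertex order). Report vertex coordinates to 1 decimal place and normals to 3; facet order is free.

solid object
 facet normal 0.542 0.508 0.669
  outer loop
   vertex 4.0 0.1 4.5
   vertex 4.6 4.2 0.9
   vertex 0.5 3.7 4.6
  endloop
 endfacet
 facet normal 0.948 -0.278 -0.158
  outer loop
   vertex 3.8 0.9 1.9
   vertex 4.6 4.2 0.9
   vertex 4.0 0.1 4.5
  endloop
 endfacet
 facet normal -0.612 0.504 -0.610
  outer loop
   vertex 1.1 0.8 1.6
   vertex 0.5 3.7 4.6
   vertex 4.6 4.2 0.9
  endloop
 endfacet
 facet normal -0.624 -0.620 0.475
  outer loop
   vertex 1.1 0.8 1.6
   vertex 4.0 0.1 4.5
   vertex 0.5 3.7 4.6
  endloop
 endfacet
 facet normal 0.239 -0.334 -0.912
  outer loop
   vertex 3.1 0.4 1.9
   vertex 4.6 4.2 0.9
   vertex 3.8 0.9 1.9
  endloop
 endfacet
 facet normal 0.086 -0.285 -0.955
  outer loop
   vertex 3.1 0.4 1.9
   vertex 1.1 0.8 1.6
   vertex 4.6 4.2 0.9
  endloop
 endfacet
 facet normal 0.557 -0.780 -0.283
  outer loop
   vertex 3.1 0.4 1.9
   vertex 3.8 0.9 1.9
   vertex 4.0 0.1 4.5
  endloop
 endfacet
 facet normal -0.189 -0.981 -0.048
  outer loop
   vertex 3.1 0.4 1.9
   vertex 4.0 0.1 4.5
   vertex 1.1 0.8 1.6
  endloop
 endfacet
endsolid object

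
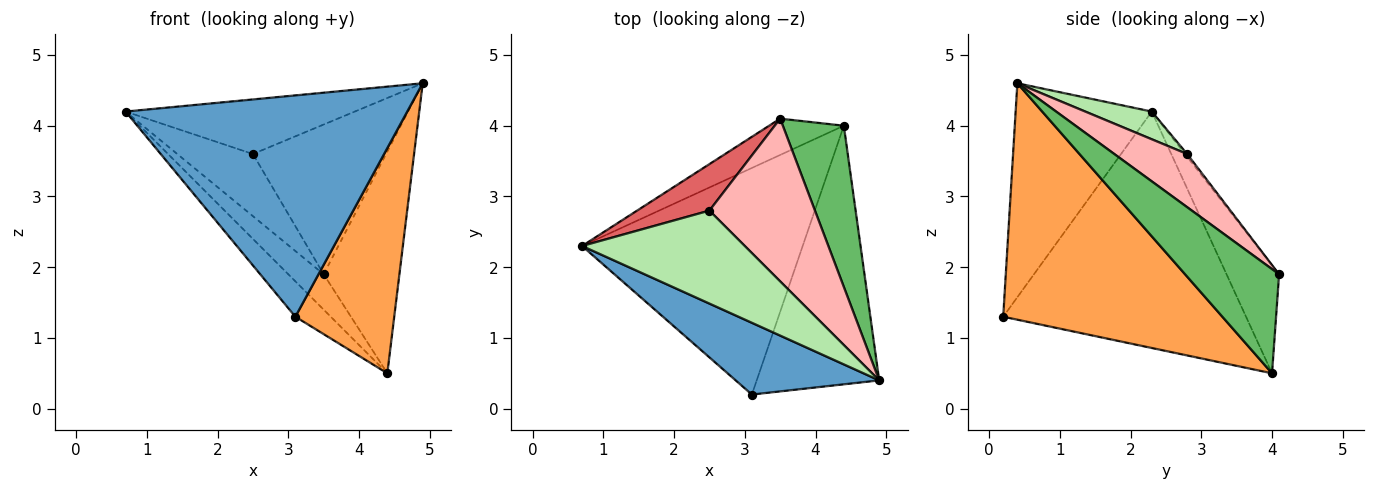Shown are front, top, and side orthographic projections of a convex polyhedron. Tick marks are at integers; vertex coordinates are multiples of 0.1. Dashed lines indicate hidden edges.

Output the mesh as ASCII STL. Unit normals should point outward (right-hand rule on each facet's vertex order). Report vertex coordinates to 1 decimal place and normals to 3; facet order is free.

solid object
 facet normal -0.418 -0.864 0.280
  outer loop
   vertex 3.1 0.2 1.3
   vertex 4.9 0.4 4.6
   vertex 0.7 2.3 4.2
  endloop
 endfacet
 facet normal -0.727 0.106 -0.678
  outer loop
   vertex 3.1 0.2 1.3
   vertex 0.7 2.3 4.2
   vertex 4.4 4.0 0.5
  endloop
 endfacet
 facet normal 0.824 -0.372 -0.427
  outer loop
   vertex 3.1 0.2 1.3
   vertex 4.4 4.0 0.5
   vertex 4.9 0.4 4.6
  endloop
 endfacet
 facet normal -0.720 0.484 -0.497
  outer loop
   vertex 3.5 4.1 1.9
   vertex 4.4 4.0 0.5
   vertex 0.7 2.3 4.2
  endloop
 endfacet
 facet normal 0.709 0.571 0.415
  outer loop
   vertex 3.5 4.1 1.9
   vertex 4.9 0.4 4.6
   vertex 4.4 4.0 0.5
  endloop
 endfacet
 facet normal 0.145 0.501 0.853
  outer loop
   vertex 2.5 2.8 3.6
   vertex 0.7 2.3 4.2
   vertex 4.9 0.4 4.6
  endloop
 endfacet
 facet normal -0.023 0.801 0.599
  outer loop
   vertex 2.5 2.8 3.6
   vertex 3.5 4.1 1.9
   vertex 0.7 2.3 4.2
  endloop
 endfacet
 facet normal 0.347 0.635 0.690
  outer loop
   vertex 2.5 2.8 3.6
   vertex 4.9 0.4 4.6
   vertex 3.5 4.1 1.9
  endloop
 endfacet
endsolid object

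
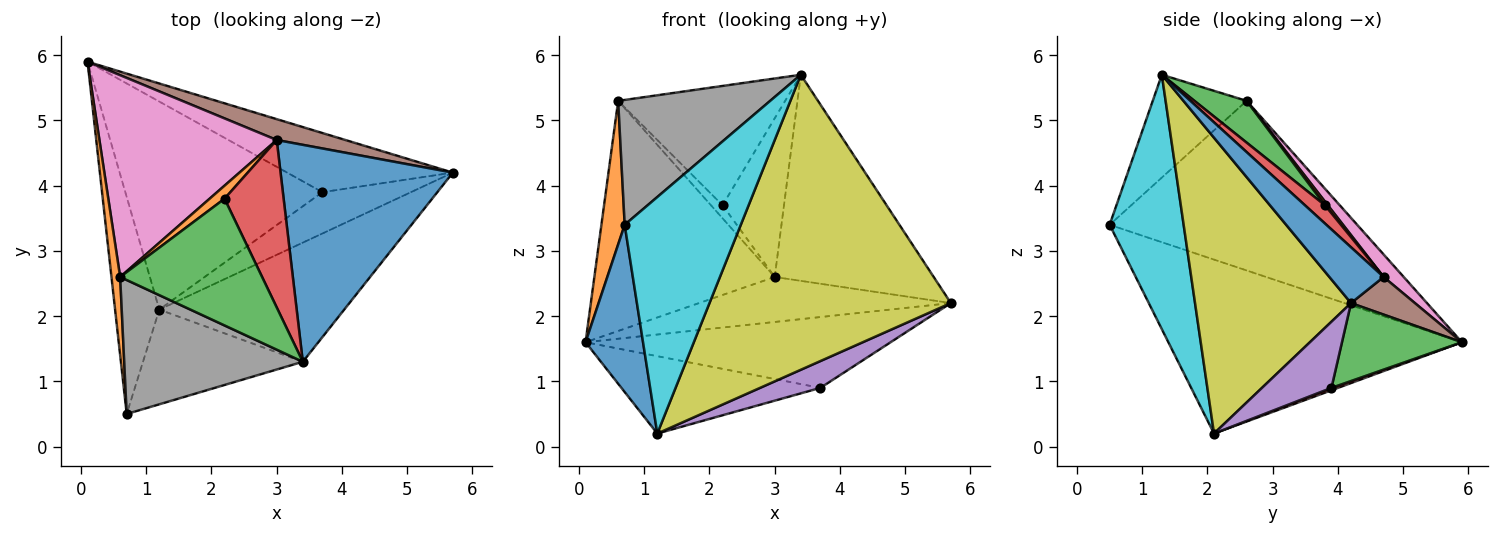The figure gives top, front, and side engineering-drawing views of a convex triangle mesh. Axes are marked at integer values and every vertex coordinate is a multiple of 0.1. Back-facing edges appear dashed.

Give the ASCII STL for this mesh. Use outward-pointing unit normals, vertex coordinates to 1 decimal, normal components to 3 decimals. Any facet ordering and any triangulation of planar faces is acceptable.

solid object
 facet normal -0.952 -0.186 -0.242
  outer loop
   vertex 1.2 2.1 0.2
   vertex 0.7 0.5 3.4
   vertex 0.1 5.9 1.6
  endloop
 endfacet
 facet normal -0.994 -0.093 0.051
  outer loop
   vertex 0.6 2.6 5.3
   vertex 0.1 5.9 1.6
   vertex 0.7 0.5 3.4
  endloop
 endfacet
 facet normal 0.289 0.735 -0.614
  outer loop
   vertex 3.7 3.9 0.9
   vertex 0.1 5.9 1.6
   vertex 5.7 4.2 2.2
  endloop
 endfacet
 facet normal 0.011 0.349 -0.937
  outer loop
   vertex 3.7 3.9 0.9
   vertex 1.2 2.1 0.2
   vertex 0.1 5.9 1.6
  endloop
 endfacet
 facet normal 0.531 -0.461 -0.711
  outer loop
   vertex 3.7 3.9 0.9
   vertex 5.7 4.2 2.2
   vertex 1.2 2.1 0.2
  endloop
 endfacet
 facet normal 0.224 0.884 0.410
  outer loop
   vertex 3.0 4.7 2.6
   vertex 5.7 4.2 2.2
   vertex 0.1 5.9 1.6
  endloop
 endfacet
 facet normal 0.083 0.749 0.657
  outer loop
   vertex 3.0 4.7 2.6
   vertex 0.1 5.9 1.6
   vertex 0.6 2.6 5.3
  endloop
 endfacet
 facet normal -0.388 -0.628 0.674
  outer loop
   vertex 3.4 1.3 5.7
   vertex 0.6 2.6 5.3
   vertex 0.7 0.5 3.4
  endloop
 endfacet
 facet normal 0.514 -0.795 -0.321
  outer loop
   vertex 3.4 1.3 5.7
   vertex 1.2 2.1 0.2
   vertex 5.7 4.2 2.2
  endloop
 endfacet
 facet normal 0.509 -0.799 -0.320
  outer loop
   vertex 3.4 1.3 5.7
   vertex 0.7 0.5 3.4
   vertex 1.2 2.1 0.2
  endloop
 endfacet
 facet normal 0.229 0.670 0.706
  outer loop
   vertex 3.4 1.3 5.7
   vertex 5.7 4.2 2.2
   vertex 3.0 4.7 2.6
  endloop
 endfacet
 facet normal 0.174 0.696 0.696
  outer loop
   vertex 2.2 3.8 3.7
   vertex 3.0 4.7 2.6
   vertex 0.6 2.6 5.3
  endloop
 endfacet
 facet normal 0.209 0.670 0.712
  outer loop
   vertex 2.2 3.8 3.7
   vertex 0.6 2.6 5.3
   vertex 3.4 1.3 5.7
  endloop
 endfacet
 facet normal 0.218 0.671 0.708
  outer loop
   vertex 2.2 3.8 3.7
   vertex 3.4 1.3 5.7
   vertex 3.0 4.7 2.6
  endloop
 endfacet
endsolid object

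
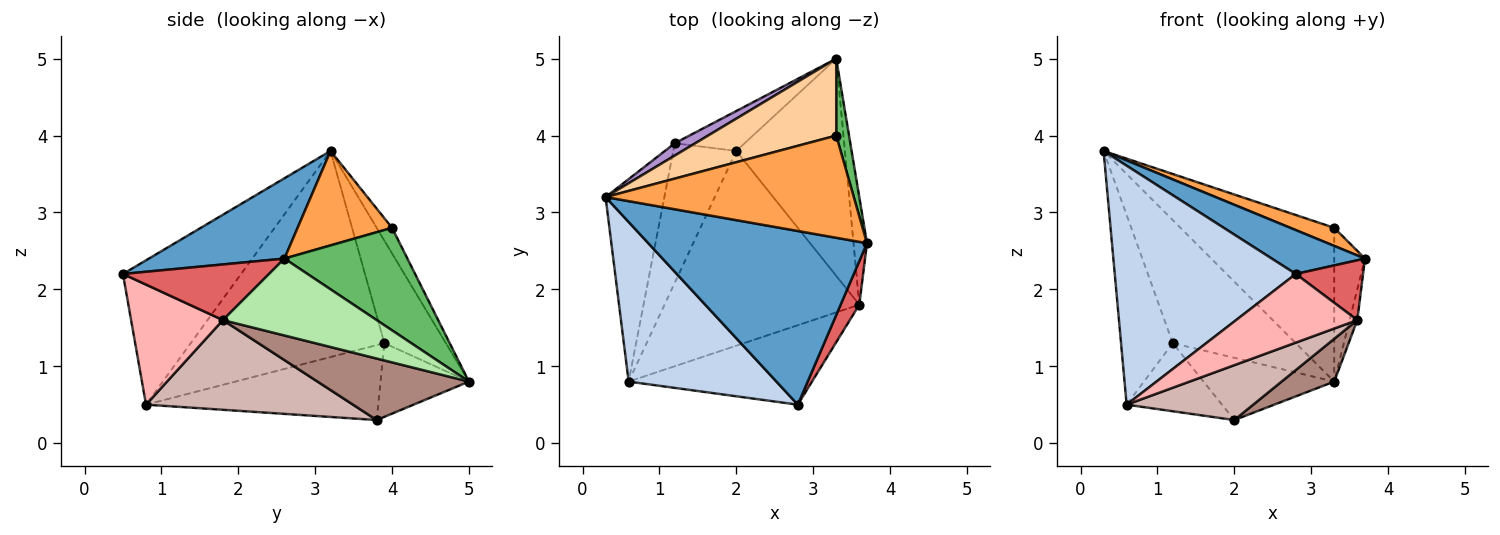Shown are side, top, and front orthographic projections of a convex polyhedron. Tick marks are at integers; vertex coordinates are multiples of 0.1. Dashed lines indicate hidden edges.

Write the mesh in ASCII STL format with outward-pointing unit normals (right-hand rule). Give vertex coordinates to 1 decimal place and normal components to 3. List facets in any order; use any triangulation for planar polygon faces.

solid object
 facet normal 0.335 -0.231 0.913
  outer loop
   vertex 2.8 0.5 2.2
   vertex 3.7 2.6 2.4
   vertex 0.3 3.2 3.8
  endloop
 endfacet
 facet normal -0.477 -0.731 0.488
  outer loop
   vertex 0.6 0.8 0.5
   vertex 2.8 0.5 2.2
   vertex 0.3 3.2 3.8
  endloop
 endfacet
 facet normal 0.351 -0.163 0.922
  outer loop
   vertex 3.3 4.0 2.8
   vertex 0.3 3.2 3.8
   vertex 3.7 2.6 2.4
  endloop
 endfacet
 facet normal -0.089 0.891 0.445
  outer loop
   vertex 3.3 4.0 2.8
   vertex 3.3 5.0 0.8
   vertex 0.3 3.2 3.8
  endloop
 endfacet
 facet normal 0.963 0.241 0.120
  outer loop
   vertex 3.3 4.0 2.8
   vertex 3.7 2.6 2.4
   vertex 3.3 5.0 0.8
  endloop
 endfacet
 facet normal 0.984 0.049 -0.172
  outer loop
   vertex 3.6 1.8 1.6
   vertex 3.3 5.0 0.8
   vertex 3.7 2.6 2.4
  endloop
 endfacet
 facet normal 0.869 -0.400 0.292
  outer loop
   vertex 3.6 1.8 1.6
   vertex 3.7 2.6 2.4
   vertex 2.8 0.5 2.2
  endloop
 endfacet
 facet normal 0.444 -0.586 -0.678
  outer loop
   vertex 3.6 1.8 1.6
   vertex 2.8 0.5 2.2
   vertex 0.6 0.8 0.5
  endloop
 endfacet
 facet normal -0.445 0.891 0.089
  outer loop
   vertex 1.2 3.9 1.3
   vertex 0.3 3.2 3.8
   vertex 3.3 5.0 0.8
  endloop
 endfacet
 facet normal -0.931 0.249 -0.266
  outer loop
   vertex 1.2 3.9 1.3
   vertex 0.6 0.8 0.5
   vertex 0.3 3.2 3.8
  endloop
 endfacet
 facet normal 0.486 -0.169 -0.858
  outer loop
   vertex 2.0 3.8 0.3
   vertex 3.3 5.0 0.8
   vertex 3.6 1.8 1.6
  endloop
 endfacet
 facet normal 0.405 -0.248 -0.880
  outer loop
   vertex 2.0 3.8 0.3
   vertex 3.6 1.8 1.6
   vertex 0.6 0.8 0.5
  endloop
 endfacet
 facet normal -0.495 0.732 -0.469
  outer loop
   vertex 2.0 3.8 0.3
   vertex 1.2 3.9 1.3
   vertex 3.3 5.0 0.8
  endloop
 endfacet
 facet normal -0.730 0.300 -0.614
  outer loop
   vertex 2.0 3.8 0.3
   vertex 0.6 0.8 0.5
   vertex 1.2 3.9 1.3
  endloop
 endfacet
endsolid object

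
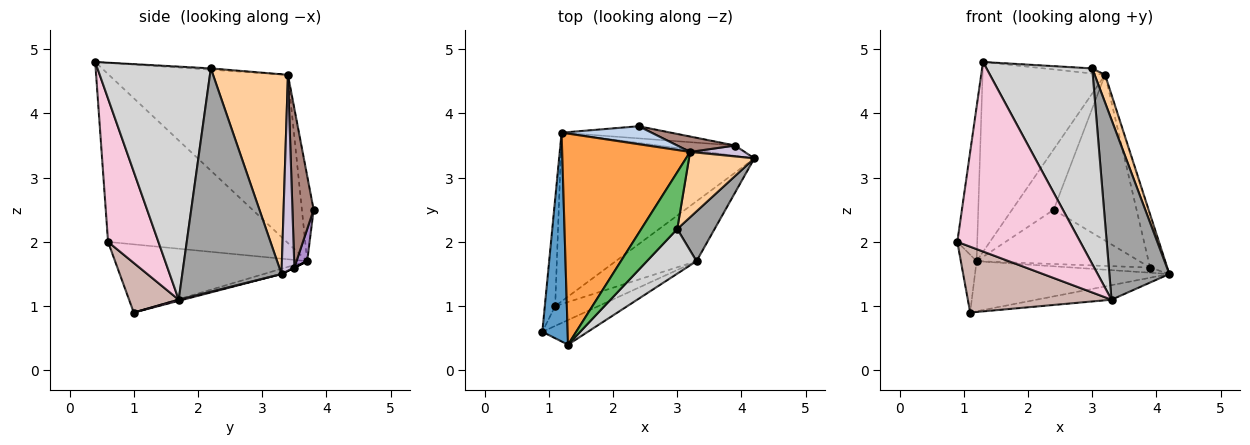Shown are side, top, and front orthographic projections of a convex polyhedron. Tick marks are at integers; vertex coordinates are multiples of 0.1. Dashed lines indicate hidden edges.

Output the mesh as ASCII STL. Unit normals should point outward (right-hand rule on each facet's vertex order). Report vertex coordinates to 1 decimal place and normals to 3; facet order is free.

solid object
 facet normal -0.983 0.109 0.148
  outer loop
   vertex 1.2 3.7 1.7
   vertex 0.9 0.6 2.0
   vertex 1.3 0.4 4.8
  endloop
 endfacet
 facet normal -0.261 0.925 0.276
  outer loop
   vertex 1.2 3.7 1.7
   vertex 3.2 3.4 4.6
   vertex 2.4 3.8 2.5
  endloop
 endfacet
 facet normal -0.699 0.478 0.532
  outer loop
   vertex 1.2 3.7 1.7
   vertex 1.3 0.4 4.8
   vertex 3.2 3.4 4.6
  endloop
 endfacet
 facet normal 0.942 -0.131 0.308
  outer loop
   vertex 3.0 2.2 4.7
   vertex 4.2 3.3 1.5
   vertex 3.2 3.4 4.6
  endloop
 endfacet
 facet normal -0.036 0.089 0.995
  outer loop
   vertex 3.0 2.2 4.7
   vertex 3.2 3.4 4.6
   vertex 1.3 0.4 4.8
  endloop
 endfacet
 facet normal -0.985 0.081 -0.150
  outer loop
   vertex 1.1 1.0 0.9
   vertex 0.9 0.6 2.0
   vertex 1.2 3.7 1.7
  endloop
 endfacet
 facet normal -0.026 0.285 -0.958
  outer loop
   vertex 1.1 1.0 0.9
   vertex 1.2 3.7 1.7
   vertex 4.2 3.3 1.5
  endloop
 endfacet
 facet normal 0.000 0.447 -0.894
  outer loop
   vertex 3.9 3.5 1.6
   vertex 4.2 3.3 1.5
   vertex 1.2 3.7 1.7
  endloop
 endfacet
 facet normal 0.064 0.974 -0.218
  outer loop
   vertex 3.9 3.5 1.6
   vertex 1.2 3.7 1.7
   vertex 2.4 3.8 2.5
  endloop
 endfacet
 facet normal 0.584 0.795 0.163
  outer loop
   vertex 3.9 3.5 1.6
   vertex 3.2 3.4 4.6
   vertex 4.2 3.3 1.5
  endloop
 endfacet
 facet normal 0.247 0.965 0.090
  outer loop
   vertex 3.9 3.5 1.6
   vertex 2.4 3.8 2.5
   vertex 3.2 3.4 4.6
  endloop
 endfacet
 facet normal 0.314 -0.909 -0.273
  outer loop
   vertex 3.3 1.7 1.1
   vertex 0.9 0.6 2.0
   vertex 1.1 1.0 0.9
  endloop
 endfacet
 facet normal 0.013 0.235 -0.972
  outer loop
   vertex 3.3 1.7 1.1
   vertex 1.1 1.0 0.9
   vertex 4.2 3.3 1.5
  endloop
 endfacet
 facet normal 0.376 -0.919 -0.119
  outer loop
   vertex 3.3 1.7 1.1
   vertex 1.3 0.4 4.8
   vertex 0.9 0.6 2.0
  endloop
 endfacet
 facet normal 0.847 -0.512 0.142
  outer loop
   vertex 3.3 1.7 1.1
   vertex 4.2 3.3 1.5
   vertex 3.0 2.2 4.7
  endloop
 endfacet
 facet normal 0.723 -0.674 0.154
  outer loop
   vertex 3.3 1.7 1.1
   vertex 3.0 2.2 4.7
   vertex 1.3 0.4 4.8
  endloop
 endfacet
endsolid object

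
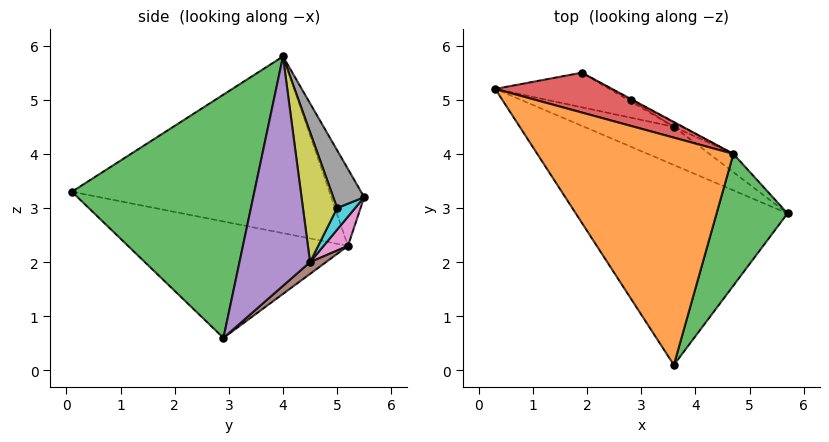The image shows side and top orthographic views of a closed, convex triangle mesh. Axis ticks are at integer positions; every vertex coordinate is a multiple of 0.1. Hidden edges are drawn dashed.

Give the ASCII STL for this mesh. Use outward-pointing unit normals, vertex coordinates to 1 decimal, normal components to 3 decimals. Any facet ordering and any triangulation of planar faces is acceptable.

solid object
 facet normal -0.434 -0.435 -0.789
  outer loop
   vertex 3.6 0.1 3.3
   vertex 0.3 5.2 2.3
   vertex 5.7 2.9 0.6
  endloop
 endfacet
 facet normal -0.643 -0.276 0.714
  outer loop
   vertex 4.7 4.0 5.8
   vertex 0.3 5.2 2.3
   vertex 3.6 0.1 3.3
  endloop
 endfacet
 facet normal 0.875 -0.410 0.255
  outer loop
   vertex 4.7 4.0 5.8
   vertex 3.6 0.1 3.3
   vertex 5.7 2.9 0.6
  endloop
 endfacet
 facet normal -0.506 0.390 0.770
  outer loop
   vertex 1.9 5.5 3.2
   vertex 0.3 5.2 2.3
   vertex 4.7 4.0 5.8
  endloop
 endfacet
 facet normal 0.579 0.813 -0.061
  outer loop
   vertex 3.6 4.5 2.0
   vertex 4.7 4.0 5.8
   vertex 5.7 2.9 0.6
  endloop
 endfacet
 facet normal 0.090 0.720 -0.688
  outer loop
   vertex 3.6 4.5 2.0
   vertex 5.7 2.9 0.6
   vertex 0.3 5.2 2.3
  endloop
 endfacet
 facet normal 0.132 0.846 -0.517
  outer loop
   vertex 3.6 4.5 2.0
   vertex 0.3 5.2 2.3
   vertex 1.9 5.5 3.2
  endloop
 endfacet
 facet normal 0.483 0.875 -0.015
  outer loop
   vertex 2.8 5.0 3.0
   vertex 1.9 5.5 3.2
   vertex 4.7 4.0 5.8
  endloop
 endfacet
 facet normal 0.501 0.865 -0.031
  outer loop
   vertex 2.8 5.0 3.0
   vertex 4.7 4.0 5.8
   vertex 3.6 4.5 2.0
  endloop
 endfacet
 facet normal 0.475 0.878 -0.059
  outer loop
   vertex 2.8 5.0 3.0
   vertex 3.6 4.5 2.0
   vertex 1.9 5.5 3.2
  endloop
 endfacet
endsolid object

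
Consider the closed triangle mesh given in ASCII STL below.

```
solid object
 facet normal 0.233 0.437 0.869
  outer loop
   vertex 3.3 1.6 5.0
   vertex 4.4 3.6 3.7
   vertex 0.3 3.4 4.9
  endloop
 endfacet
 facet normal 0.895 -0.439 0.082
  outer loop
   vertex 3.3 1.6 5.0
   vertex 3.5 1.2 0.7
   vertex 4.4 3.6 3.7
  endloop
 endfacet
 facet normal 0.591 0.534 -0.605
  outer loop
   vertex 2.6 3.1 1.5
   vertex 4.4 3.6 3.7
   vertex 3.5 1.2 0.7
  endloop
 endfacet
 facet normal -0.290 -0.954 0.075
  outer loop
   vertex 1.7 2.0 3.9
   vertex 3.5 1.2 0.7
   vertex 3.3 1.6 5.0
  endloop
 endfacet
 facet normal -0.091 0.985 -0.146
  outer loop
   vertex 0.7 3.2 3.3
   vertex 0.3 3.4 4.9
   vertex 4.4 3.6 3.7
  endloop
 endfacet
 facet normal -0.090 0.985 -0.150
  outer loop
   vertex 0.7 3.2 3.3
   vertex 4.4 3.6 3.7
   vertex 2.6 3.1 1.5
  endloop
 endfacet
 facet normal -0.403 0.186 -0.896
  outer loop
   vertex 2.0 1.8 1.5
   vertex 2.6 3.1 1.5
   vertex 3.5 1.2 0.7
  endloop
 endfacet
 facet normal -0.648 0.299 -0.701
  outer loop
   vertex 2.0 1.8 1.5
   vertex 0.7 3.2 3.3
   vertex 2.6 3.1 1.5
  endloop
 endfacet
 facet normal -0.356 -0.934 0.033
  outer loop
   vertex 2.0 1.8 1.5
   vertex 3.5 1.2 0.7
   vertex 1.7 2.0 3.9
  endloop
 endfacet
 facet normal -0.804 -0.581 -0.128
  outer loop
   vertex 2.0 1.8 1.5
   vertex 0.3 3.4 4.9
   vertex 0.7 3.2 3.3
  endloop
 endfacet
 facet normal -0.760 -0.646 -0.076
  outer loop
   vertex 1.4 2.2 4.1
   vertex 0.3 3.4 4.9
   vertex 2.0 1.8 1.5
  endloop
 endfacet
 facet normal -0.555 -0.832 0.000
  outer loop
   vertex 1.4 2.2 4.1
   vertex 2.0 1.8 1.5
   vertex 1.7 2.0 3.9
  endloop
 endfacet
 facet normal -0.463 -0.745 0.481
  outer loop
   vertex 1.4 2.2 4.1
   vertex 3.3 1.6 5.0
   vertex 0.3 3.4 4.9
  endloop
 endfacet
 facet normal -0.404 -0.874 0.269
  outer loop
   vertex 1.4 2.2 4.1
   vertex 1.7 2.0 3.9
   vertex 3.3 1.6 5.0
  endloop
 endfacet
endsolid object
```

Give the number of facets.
14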